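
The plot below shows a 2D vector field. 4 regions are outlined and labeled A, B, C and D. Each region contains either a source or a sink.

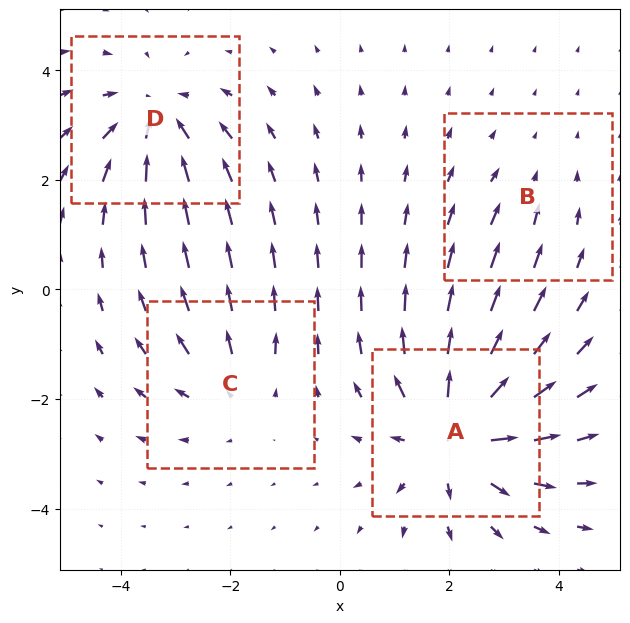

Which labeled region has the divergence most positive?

A

Divergence at each region's feature centre — A: about +6, B: about -2, C: about +3, D: about -5. Region A is most positive.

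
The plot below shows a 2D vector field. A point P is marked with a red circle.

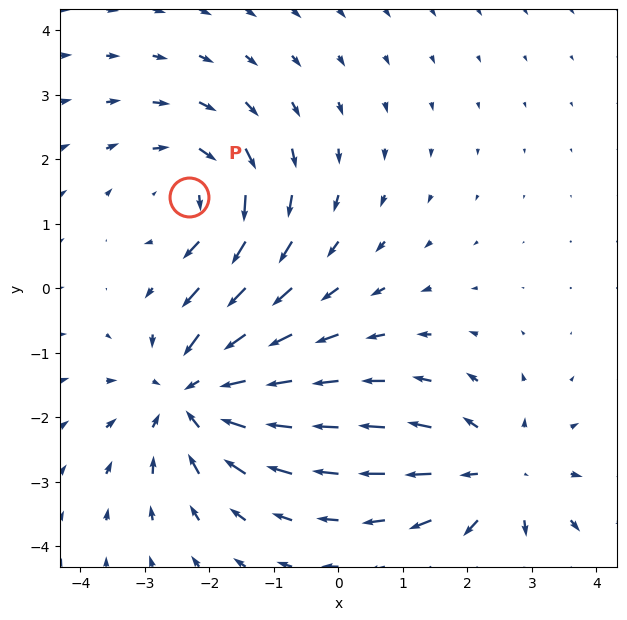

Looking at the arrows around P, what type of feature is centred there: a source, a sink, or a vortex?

vortex

At P (-2.3, 1.4) the arrows circulate clockwise. Divergence ≈0, curl about -3 — near-zero divergence with nonzero curl is a vortex.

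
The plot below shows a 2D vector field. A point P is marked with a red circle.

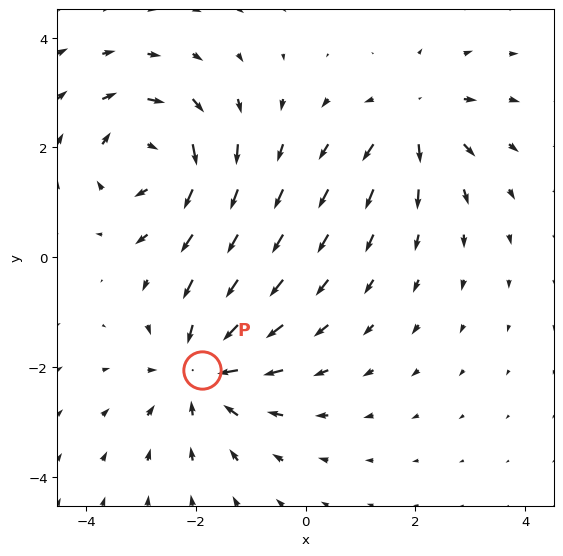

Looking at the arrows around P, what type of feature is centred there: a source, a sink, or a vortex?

sink

At P (-1.9, -2.1) the arrows converge inward. Divergence about -4, curl ≈0 — negative divergence with near-zero curl is a sink.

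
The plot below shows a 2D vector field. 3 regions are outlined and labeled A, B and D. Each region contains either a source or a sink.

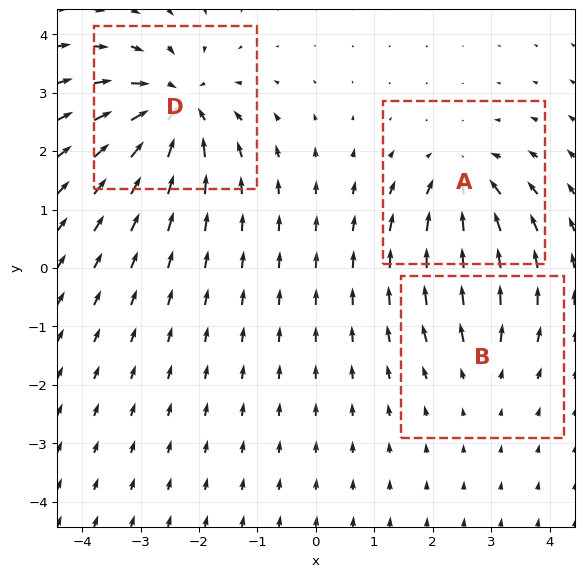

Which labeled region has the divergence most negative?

D

Divergence at each region's feature centre — A: about -4, B: about +2, D: about -5. Region D is most negative.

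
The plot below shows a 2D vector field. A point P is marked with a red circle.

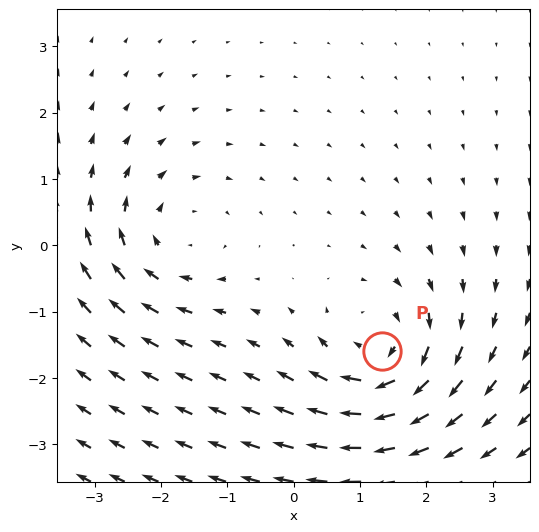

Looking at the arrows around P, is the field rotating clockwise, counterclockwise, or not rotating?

Near P at (1.3, -1.6) the arrows circulate clockwise. The curl (z-component) there is about -6; negative curl means clockwise rotation.

clockwise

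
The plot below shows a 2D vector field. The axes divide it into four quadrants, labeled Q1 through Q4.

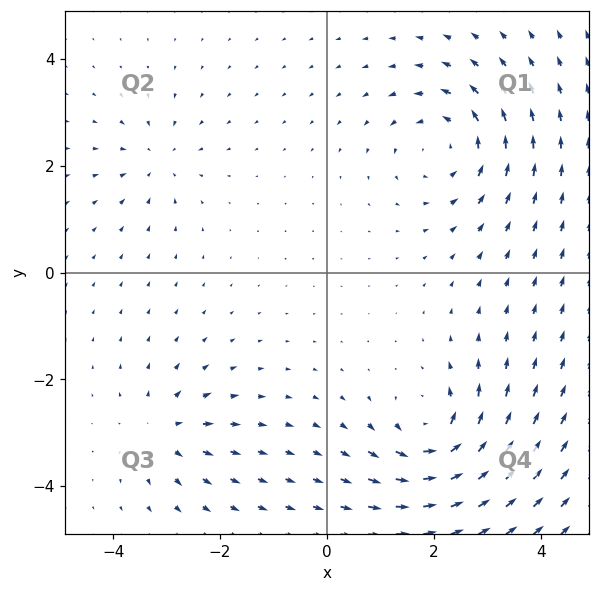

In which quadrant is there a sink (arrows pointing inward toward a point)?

The sink sits at approximately (-3.2, 2.1), which lies in quadrant Q2. The divergence there is about -3, negative as expected for a sink.

Q2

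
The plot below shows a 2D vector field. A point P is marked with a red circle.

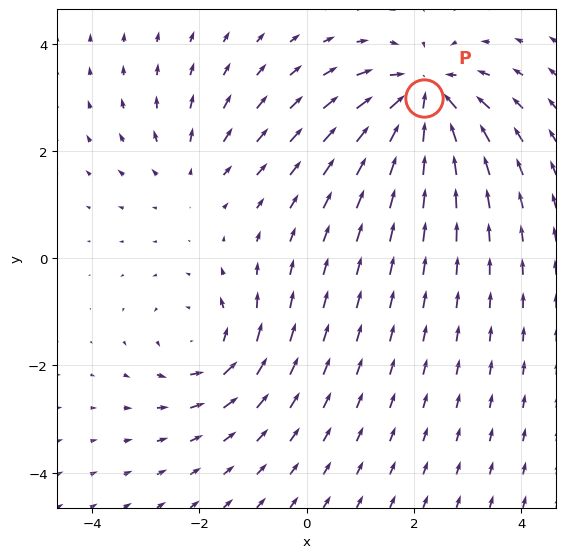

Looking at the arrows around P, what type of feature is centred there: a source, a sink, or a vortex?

sink

At P (2.2, 3.0) the arrows converge inward. Divergence about -6, curl ≈0 — negative divergence with near-zero curl is a sink.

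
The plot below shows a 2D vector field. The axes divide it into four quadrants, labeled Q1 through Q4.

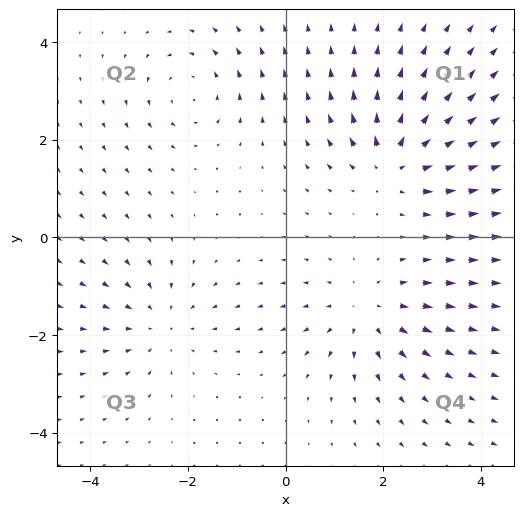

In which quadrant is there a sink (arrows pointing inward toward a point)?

The sink sits at approximately (-2.6, -1.8), which lies in quadrant Q3. The divergence there is about -3, negative as expected for a sink.

Q3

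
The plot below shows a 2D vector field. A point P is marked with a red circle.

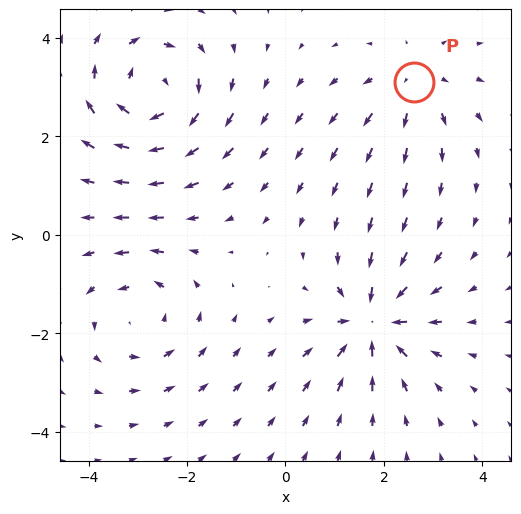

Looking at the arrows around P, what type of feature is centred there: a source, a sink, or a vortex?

At P (2.6, 3.1) the arrows spread outward. Divergence about +3, curl ≈0 — positive divergence with near-zero curl is a source.

source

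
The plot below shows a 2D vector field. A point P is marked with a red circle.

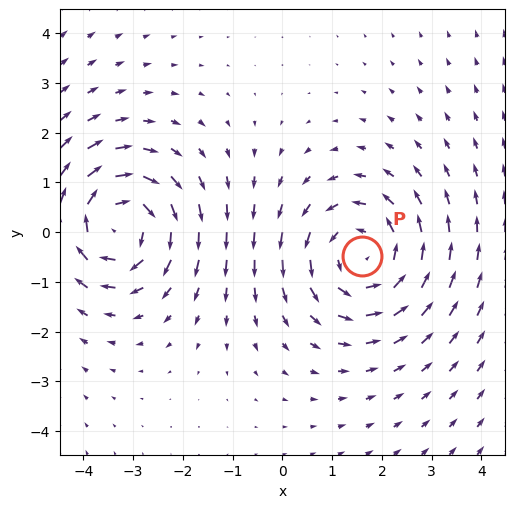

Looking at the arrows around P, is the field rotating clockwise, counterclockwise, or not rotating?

Near P at (1.6, -0.5) the arrows circulate counterclockwise. The curl (z-component) there is about +4; positive curl means counterclockwise rotation.

counterclockwise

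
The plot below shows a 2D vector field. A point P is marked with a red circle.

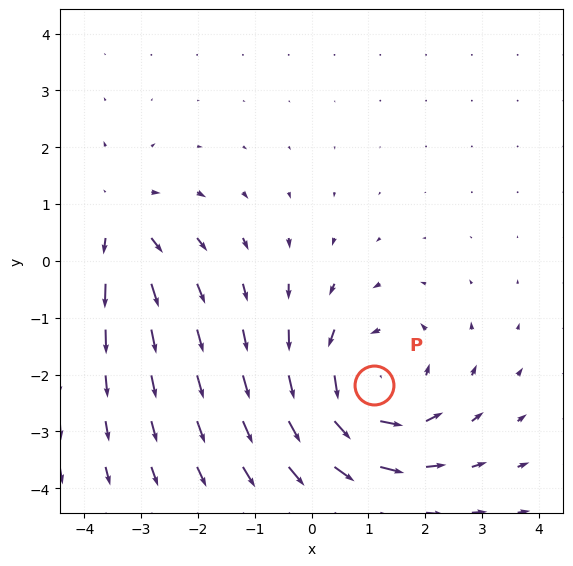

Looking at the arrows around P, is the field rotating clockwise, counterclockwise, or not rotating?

Near P at (1.1, -2.2) the arrows circulate counterclockwise. The curl (z-component) there is about +4; positive curl means counterclockwise rotation.

counterclockwise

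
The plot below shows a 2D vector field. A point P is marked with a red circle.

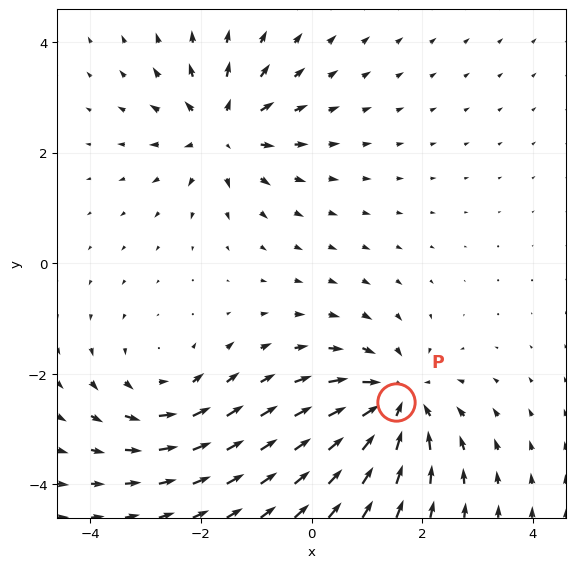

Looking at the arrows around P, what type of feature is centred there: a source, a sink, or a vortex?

At P (1.5, -2.5) the arrows converge inward. Divergence about -5, curl ≈0 — negative divergence with near-zero curl is a sink.

sink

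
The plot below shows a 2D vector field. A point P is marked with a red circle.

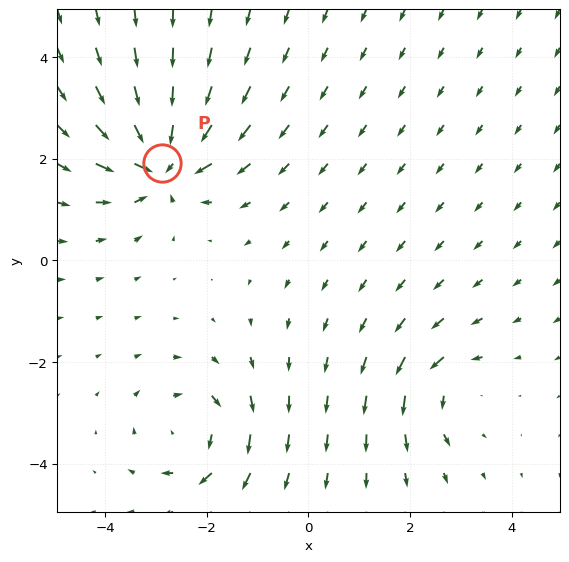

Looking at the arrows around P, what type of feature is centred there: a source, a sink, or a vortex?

At P (-2.9, 1.9) the arrows converge inward. Divergence about -7, curl ≈0 — negative divergence with near-zero curl is a sink.

sink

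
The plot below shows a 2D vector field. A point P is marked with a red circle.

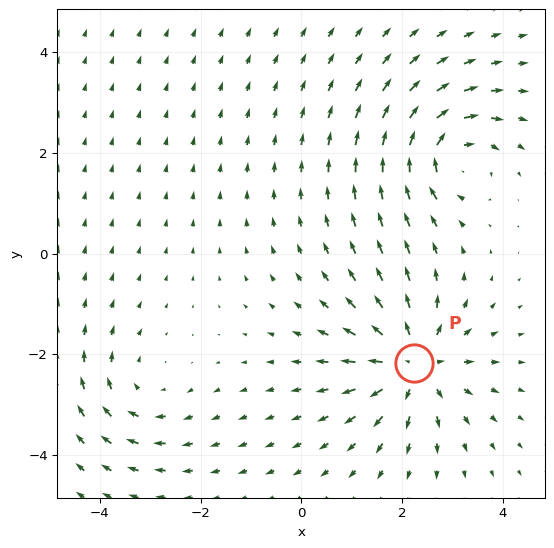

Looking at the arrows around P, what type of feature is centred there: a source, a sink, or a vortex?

source

At P (2.2, -2.2) the arrows spread outward. Divergence about +5, curl ≈0 — positive divergence with near-zero curl is a source.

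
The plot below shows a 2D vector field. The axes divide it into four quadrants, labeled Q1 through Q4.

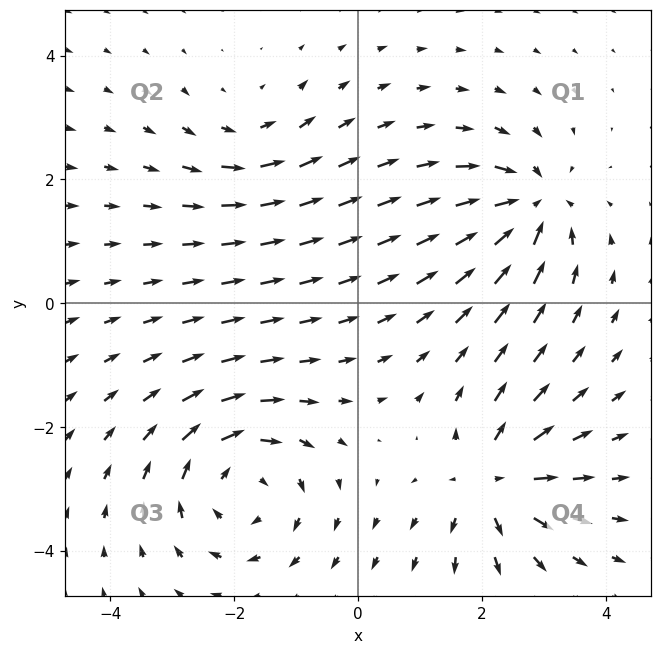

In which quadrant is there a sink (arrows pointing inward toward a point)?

The sink sits at approximately (2.8, 1.6), which lies in quadrant Q1. The divergence there is about -5, negative as expected for a sink.

Q1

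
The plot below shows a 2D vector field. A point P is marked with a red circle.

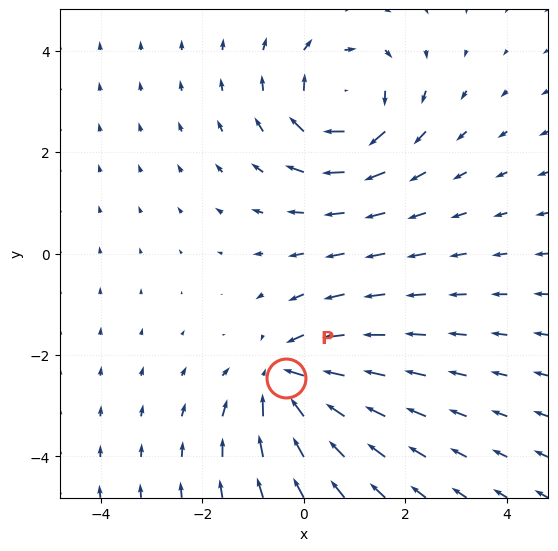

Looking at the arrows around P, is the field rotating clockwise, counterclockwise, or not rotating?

not rotating

Near P at (-0.3, -2.4) the arrows show no circulation. The curl there is ≈0.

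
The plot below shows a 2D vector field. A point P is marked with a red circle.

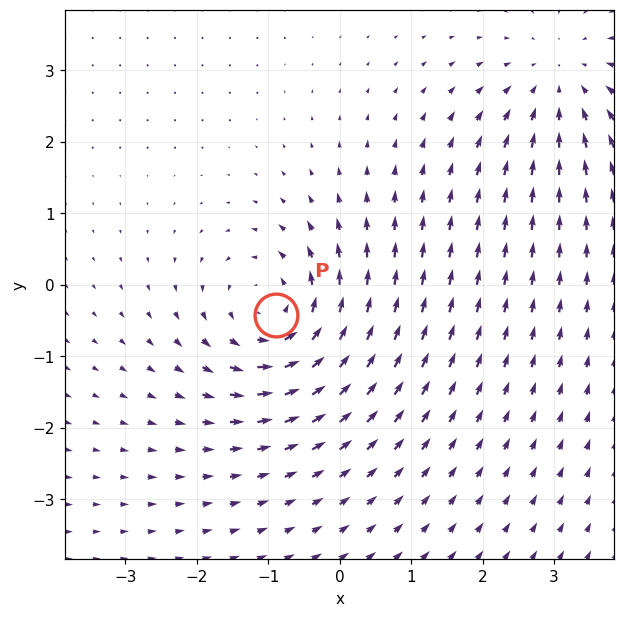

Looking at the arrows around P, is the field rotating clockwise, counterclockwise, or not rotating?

counterclockwise

Near P at (-0.9, -0.4) the arrows circulate counterclockwise. The curl (z-component) there is about +5; positive curl means counterclockwise rotation.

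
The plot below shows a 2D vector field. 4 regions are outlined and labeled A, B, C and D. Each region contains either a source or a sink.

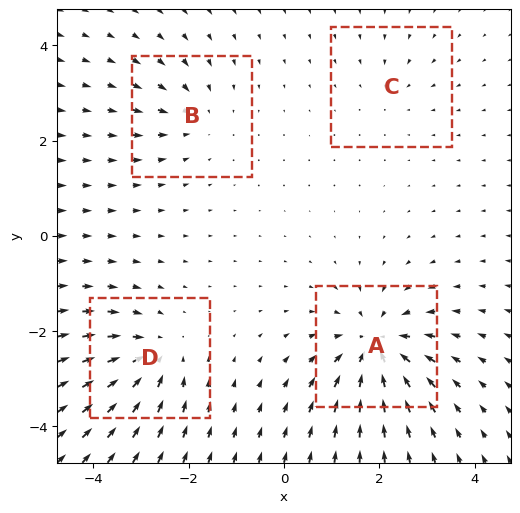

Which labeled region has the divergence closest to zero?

Divergence at each region's feature centre — A: about -7, B: about -4, C: about -2, D: about -5. Region C is closest to zero.

C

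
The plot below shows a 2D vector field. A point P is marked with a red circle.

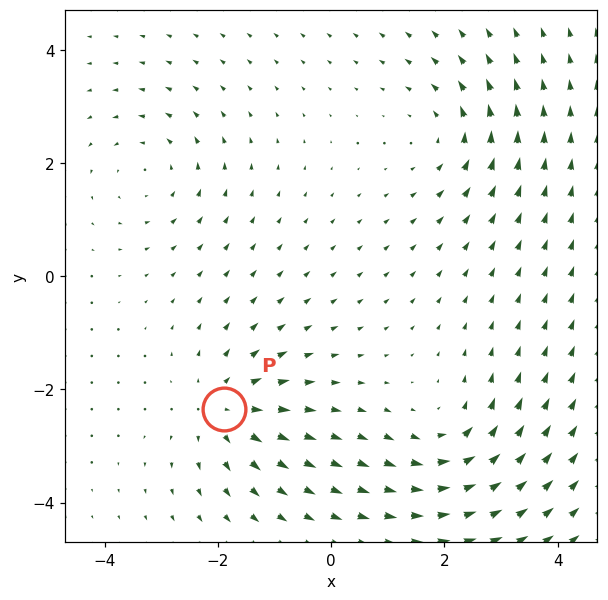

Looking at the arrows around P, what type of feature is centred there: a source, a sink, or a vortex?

source

At P (-1.9, -2.3) the arrows spread outward. Divergence about +6, curl ≈0 — positive divergence with near-zero curl is a source.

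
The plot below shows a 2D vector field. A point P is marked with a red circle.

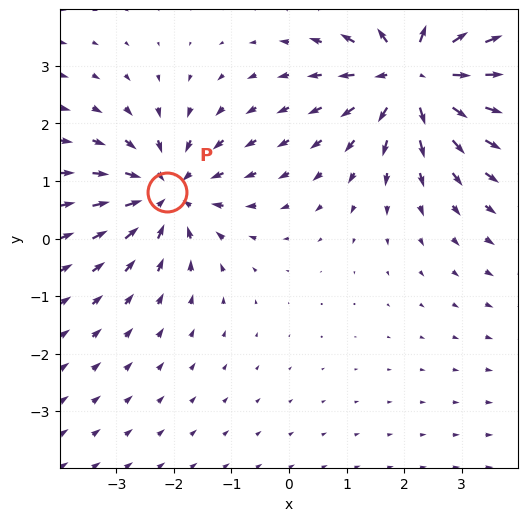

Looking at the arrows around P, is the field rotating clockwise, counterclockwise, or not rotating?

not rotating

Near P at (-2.1, 0.8) the arrows show no circulation. The curl there is ≈0.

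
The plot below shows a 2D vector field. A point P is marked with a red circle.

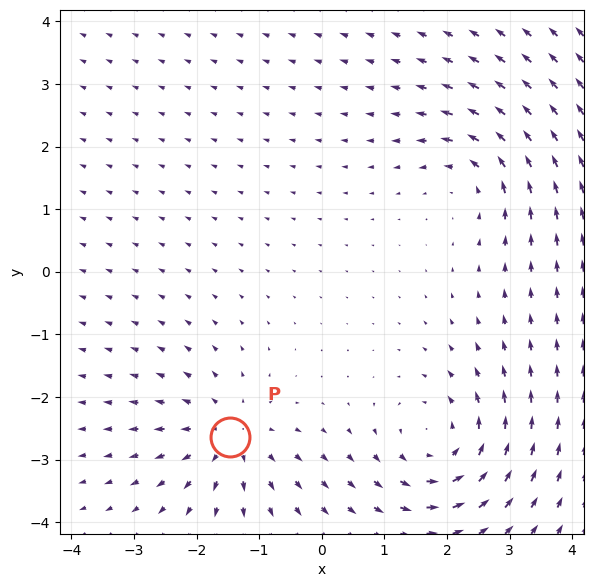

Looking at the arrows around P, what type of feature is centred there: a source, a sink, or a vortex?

source

At P (-1.5, -2.6) the arrows spread outward. Divergence about +4, curl ≈0 — positive divergence with near-zero curl is a source.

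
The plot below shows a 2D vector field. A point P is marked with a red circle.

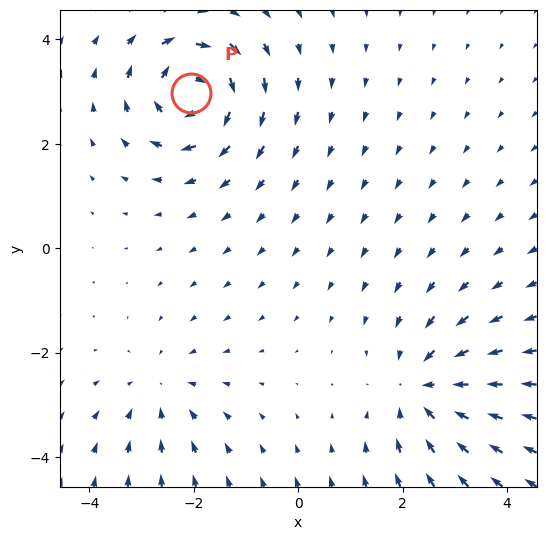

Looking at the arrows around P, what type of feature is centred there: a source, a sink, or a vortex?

vortex

At P (-2.1, 3.0) the arrows circulate clockwise. Divergence ≈0, curl about -7 — near-zero divergence with nonzero curl is a vortex.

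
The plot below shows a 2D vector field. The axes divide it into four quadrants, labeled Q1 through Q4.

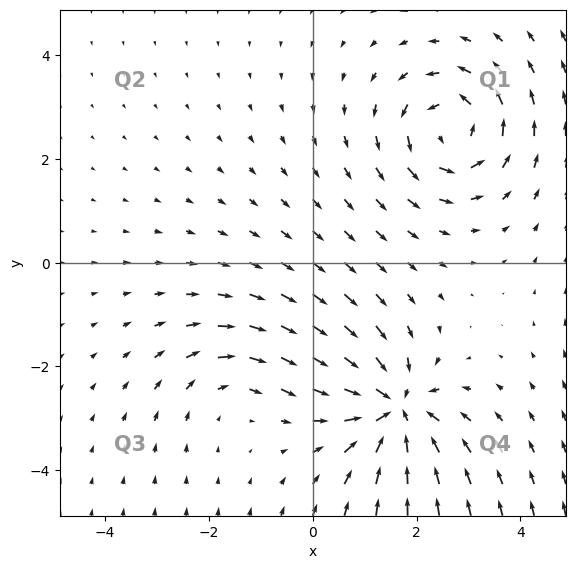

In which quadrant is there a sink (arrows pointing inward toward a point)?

Q4

The sink sits at approximately (1.6, -2.8), which lies in quadrant Q4. The divergence there is about -5, negative as expected for a sink.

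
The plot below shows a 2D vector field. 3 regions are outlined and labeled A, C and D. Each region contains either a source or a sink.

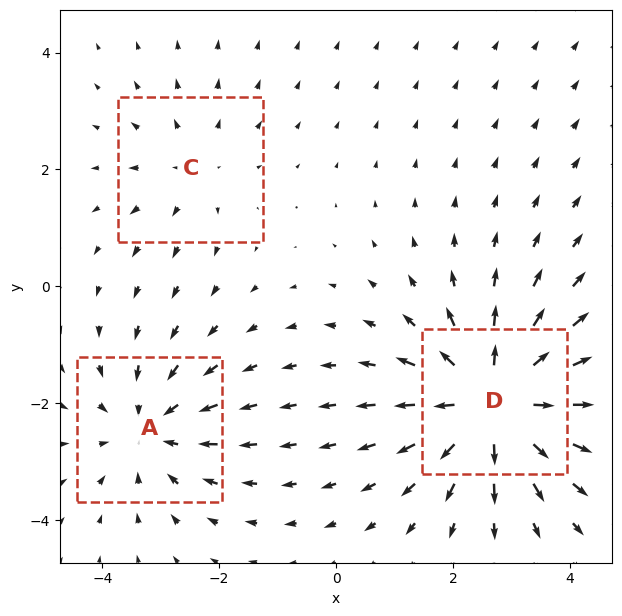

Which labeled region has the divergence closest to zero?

Divergence at each region's feature centre — A: about -3, C: about +2, D: about +4. Region C is closest to zero.

C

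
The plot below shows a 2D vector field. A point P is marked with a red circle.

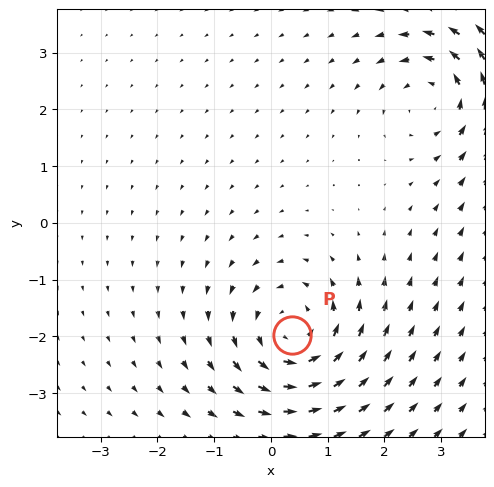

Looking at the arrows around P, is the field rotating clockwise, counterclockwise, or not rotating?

counterclockwise

Near P at (0.4, -2.0) the arrows circulate counterclockwise. The curl (z-component) there is about +5; positive curl means counterclockwise rotation.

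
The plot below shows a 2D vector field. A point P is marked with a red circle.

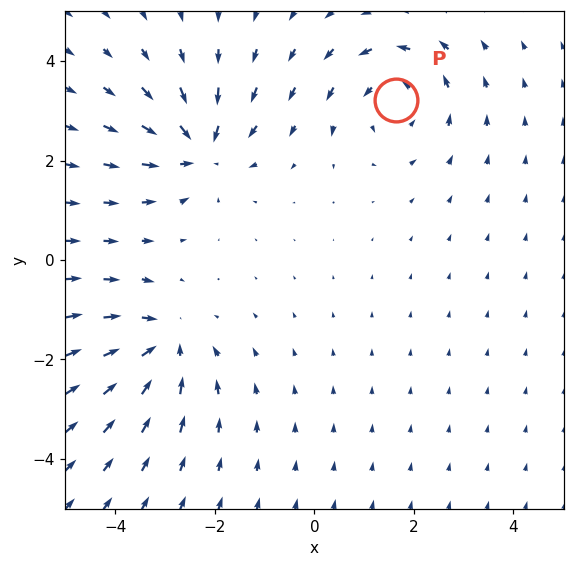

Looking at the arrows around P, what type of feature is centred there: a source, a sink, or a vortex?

vortex

At P (1.6, 3.2) the arrows circulate counterclockwise. Divergence ≈0, curl about +4 — near-zero divergence with nonzero curl is a vortex.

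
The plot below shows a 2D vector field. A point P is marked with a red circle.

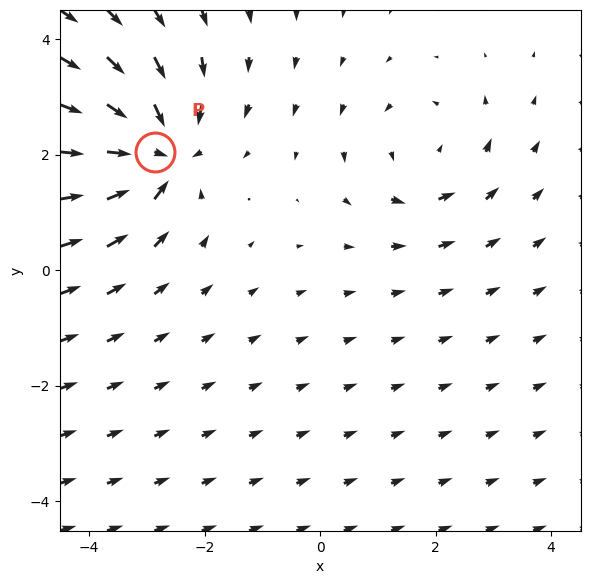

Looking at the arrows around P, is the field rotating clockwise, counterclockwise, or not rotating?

not rotating

Near P at (-2.9, 2.0) the arrows show no circulation. The curl there is ≈0.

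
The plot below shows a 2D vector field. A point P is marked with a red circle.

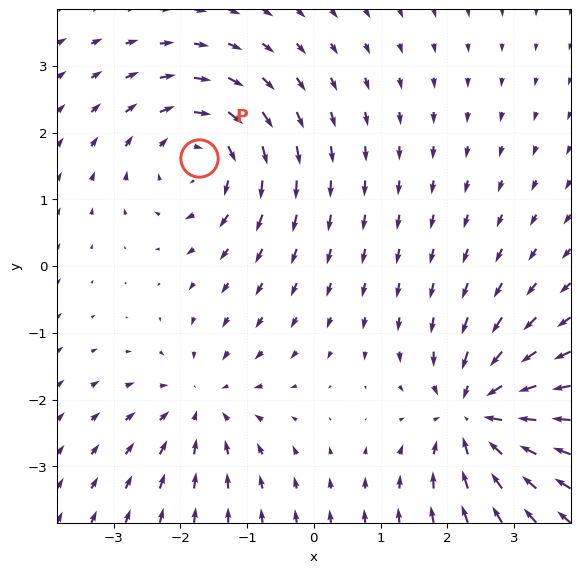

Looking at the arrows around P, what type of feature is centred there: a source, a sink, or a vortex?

vortex

At P (-1.7, 1.6) the arrows circulate clockwise. Divergence ≈0, curl about -4 — near-zero divergence with nonzero curl is a vortex.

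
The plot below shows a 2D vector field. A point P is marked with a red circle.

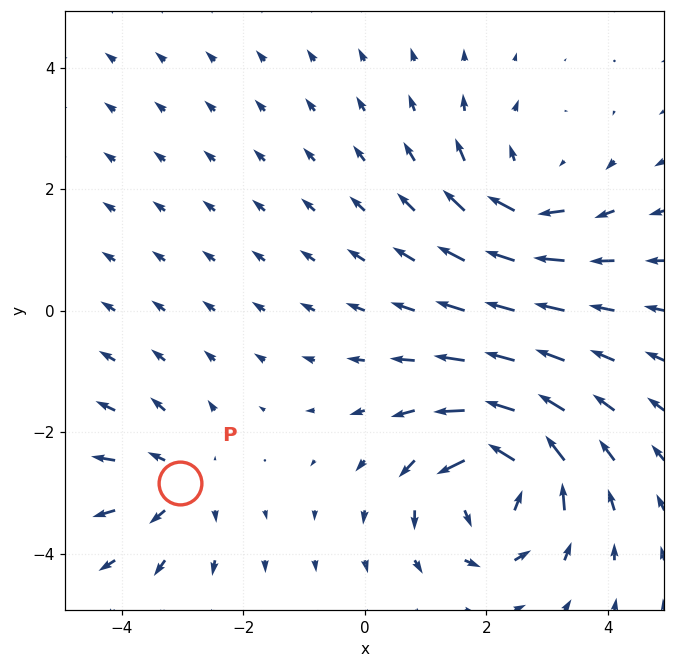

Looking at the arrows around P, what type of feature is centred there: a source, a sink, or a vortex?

source

At P (-3.0, -2.8) the arrows spread outward. Divergence about +3, curl ≈0 — positive divergence with near-zero curl is a source.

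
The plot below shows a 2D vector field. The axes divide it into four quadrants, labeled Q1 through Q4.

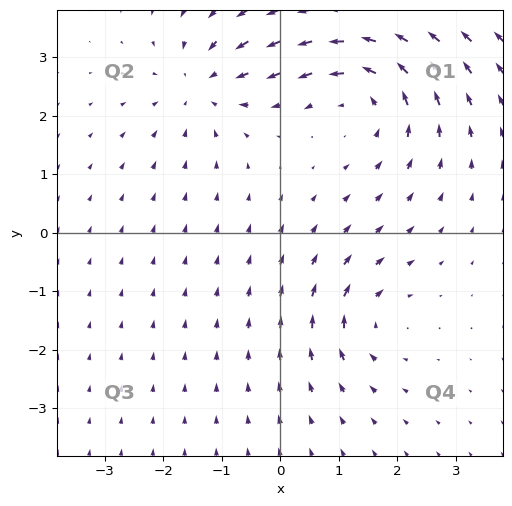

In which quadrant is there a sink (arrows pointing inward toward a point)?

Q2

The sink sits at approximately (-1.3, 2.5), which lies in quadrant Q2. The divergence there is about -4, negative as expected for a sink.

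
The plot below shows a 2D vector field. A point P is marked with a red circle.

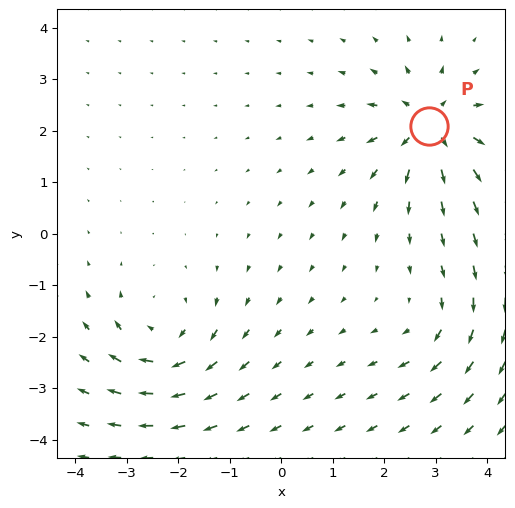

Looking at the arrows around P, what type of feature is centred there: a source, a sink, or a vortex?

source

At P (2.9, 2.1) the arrows spread outward. Divergence about +7, curl ≈0 — positive divergence with near-zero curl is a source.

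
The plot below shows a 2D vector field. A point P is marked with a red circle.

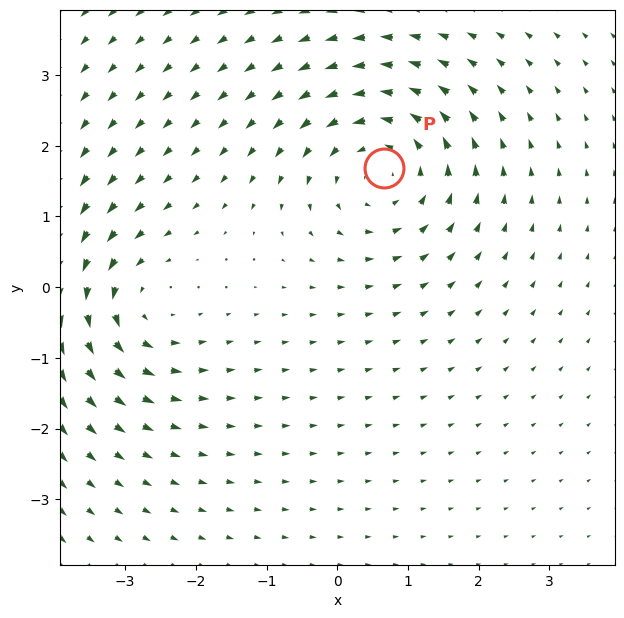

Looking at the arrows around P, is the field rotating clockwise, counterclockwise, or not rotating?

counterclockwise

Near P at (0.7, 1.7) the arrows circulate counterclockwise. The curl (z-component) there is about +4; positive curl means counterclockwise rotation.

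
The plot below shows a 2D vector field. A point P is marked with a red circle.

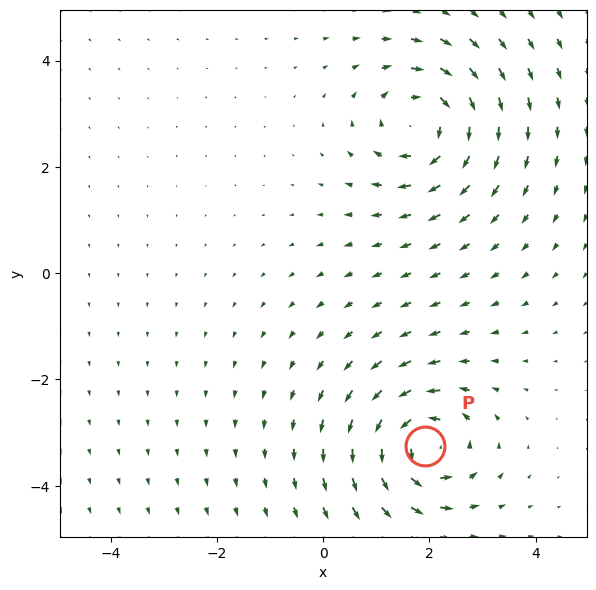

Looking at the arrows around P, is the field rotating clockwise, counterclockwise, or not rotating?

Near P at (1.9, -3.3) the arrows circulate counterclockwise. The curl (z-component) there is about +6; positive curl means counterclockwise rotation.

counterclockwise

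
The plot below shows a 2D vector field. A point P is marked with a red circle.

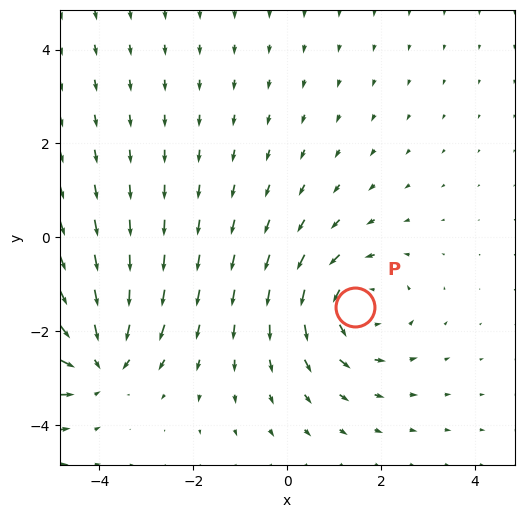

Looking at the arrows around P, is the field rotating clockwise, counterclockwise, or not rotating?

counterclockwise

Near P at (1.5, -1.5) the arrows circulate counterclockwise. The curl (z-component) there is about +4; positive curl means counterclockwise rotation.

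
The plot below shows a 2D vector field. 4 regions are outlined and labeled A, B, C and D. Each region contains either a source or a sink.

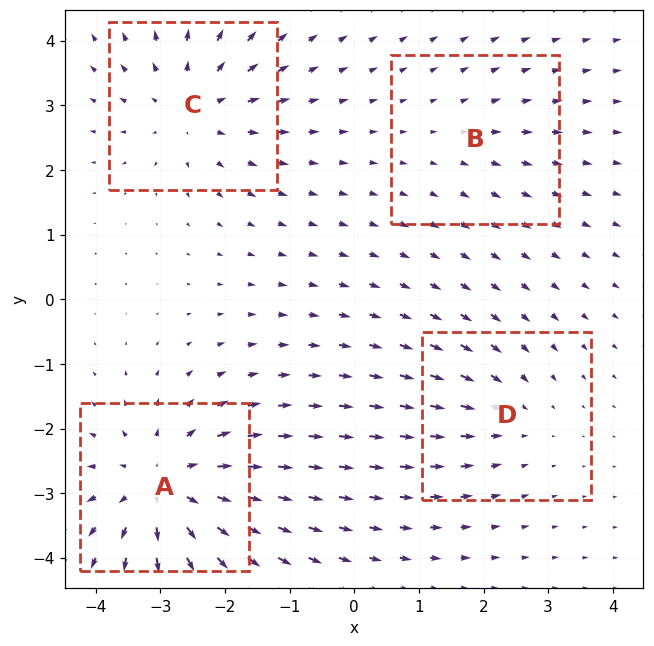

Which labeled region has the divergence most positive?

Divergence at each region's feature centre — A: about +6, B: about +2, C: about +5, D: about -3. Region A is most positive.

A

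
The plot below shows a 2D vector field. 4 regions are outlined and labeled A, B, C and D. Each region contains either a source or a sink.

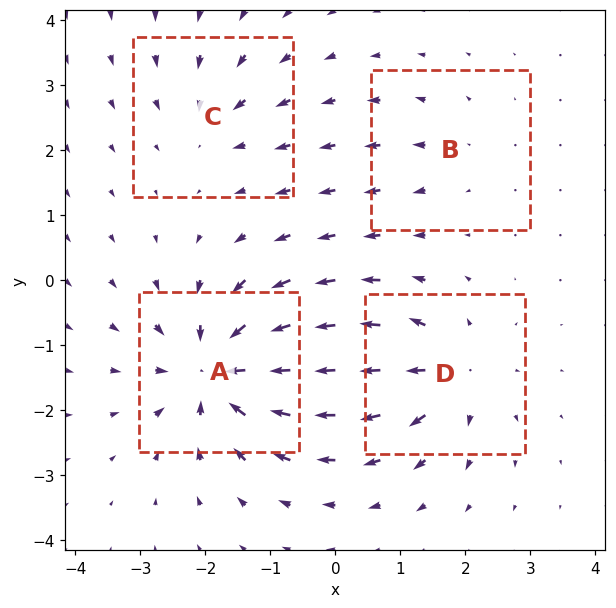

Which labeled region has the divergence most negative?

A

Divergence at each region's feature centre — A: about -8, B: about +3, C: about -4, D: about +6. Region A is most negative.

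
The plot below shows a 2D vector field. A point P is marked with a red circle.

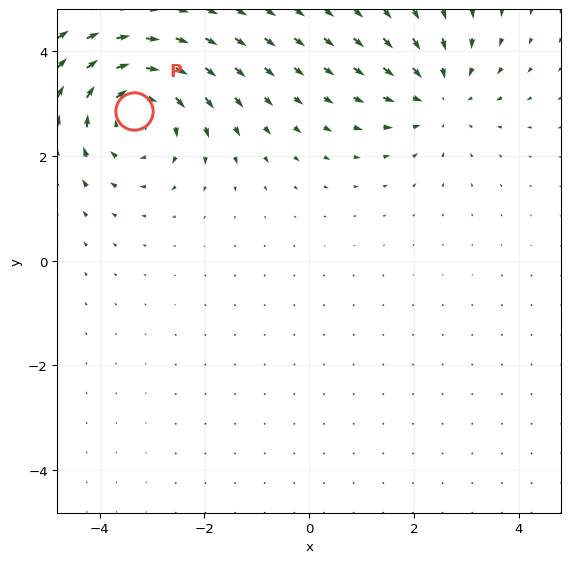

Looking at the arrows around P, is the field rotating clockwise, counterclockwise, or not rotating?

clockwise

Near P at (-3.3, 2.9) the arrows circulate clockwise. The curl (z-component) there is about -4; negative curl means clockwise rotation.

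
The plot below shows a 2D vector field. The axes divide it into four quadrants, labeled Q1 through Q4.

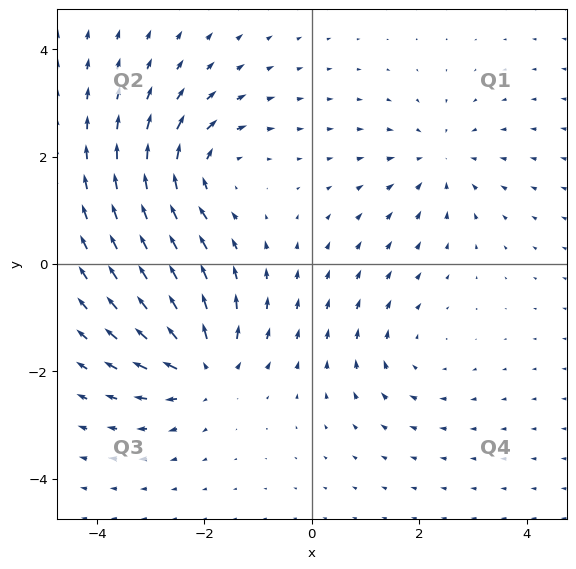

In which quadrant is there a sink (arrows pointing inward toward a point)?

The sink sits at approximately (2.4, 1.9), which lies in quadrant Q1. The divergence there is about -3, negative as expected for a sink.

Q1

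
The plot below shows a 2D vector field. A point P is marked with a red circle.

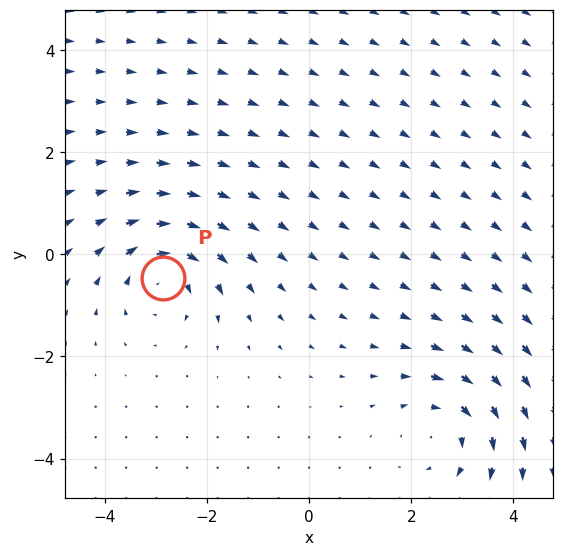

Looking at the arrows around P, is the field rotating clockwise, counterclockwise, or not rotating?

Near P at (-2.9, -0.5) the arrows circulate clockwise. The curl (z-component) there is about -5; negative curl means clockwise rotation.

clockwise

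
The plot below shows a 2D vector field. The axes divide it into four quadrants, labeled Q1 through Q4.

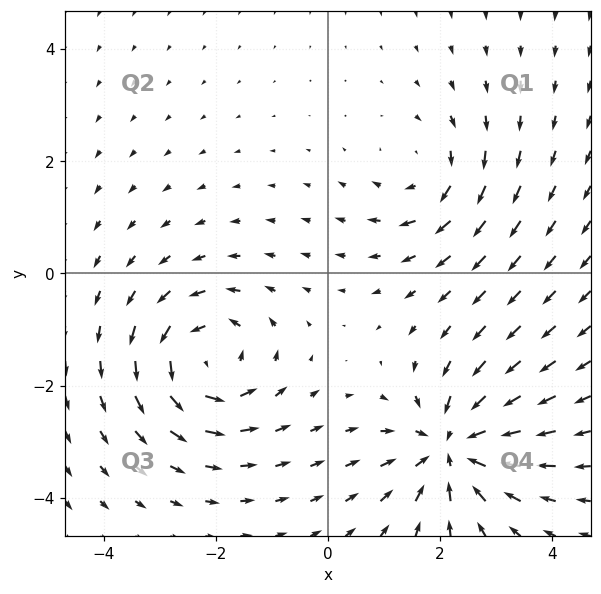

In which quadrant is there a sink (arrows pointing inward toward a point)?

Q4

The sink sits at approximately (2.2, -3.1), which lies in quadrant Q4. The divergence there is about -5, negative as expected for a sink.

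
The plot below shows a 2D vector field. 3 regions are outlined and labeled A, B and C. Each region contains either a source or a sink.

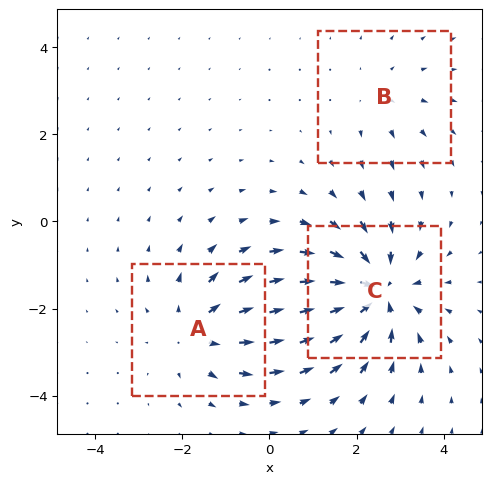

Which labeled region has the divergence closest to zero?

B

Divergence at each region's feature centre — A: about +3, B: about +2, C: about -5. Region B is closest to zero.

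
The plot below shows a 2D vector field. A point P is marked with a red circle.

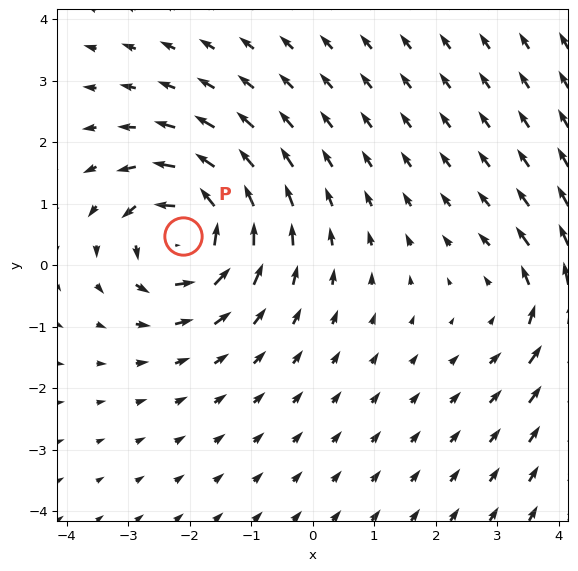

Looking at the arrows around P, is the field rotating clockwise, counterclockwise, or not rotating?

Near P at (-2.1, 0.5) the arrows circulate counterclockwise. The curl (z-component) there is about +5; positive curl means counterclockwise rotation.

counterclockwise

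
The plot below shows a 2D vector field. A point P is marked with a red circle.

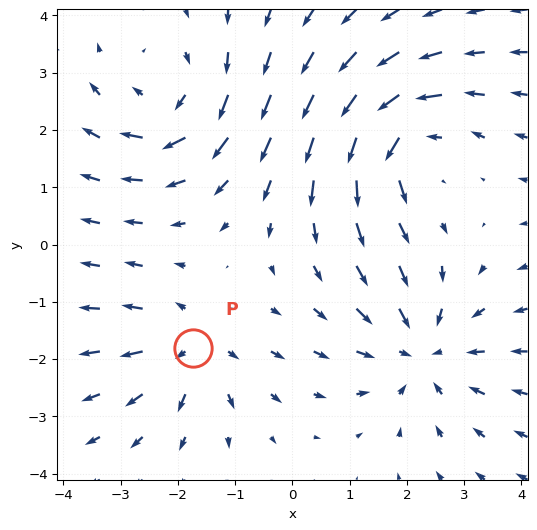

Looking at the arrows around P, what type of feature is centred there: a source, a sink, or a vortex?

At P (-1.7, -1.8) the arrows spread outward. Divergence about +4, curl ≈0 — positive divergence with near-zero curl is a source.

source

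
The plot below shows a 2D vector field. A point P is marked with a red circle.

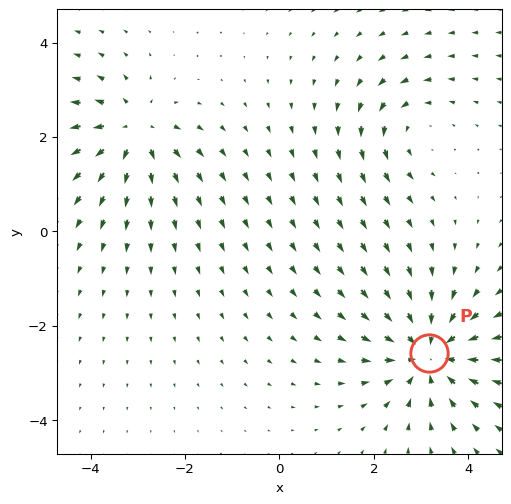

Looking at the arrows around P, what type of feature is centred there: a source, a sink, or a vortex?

sink

At P (3.2, -2.6) the arrows converge inward. Divergence about -5, curl ≈0 — negative divergence with near-zero curl is a sink.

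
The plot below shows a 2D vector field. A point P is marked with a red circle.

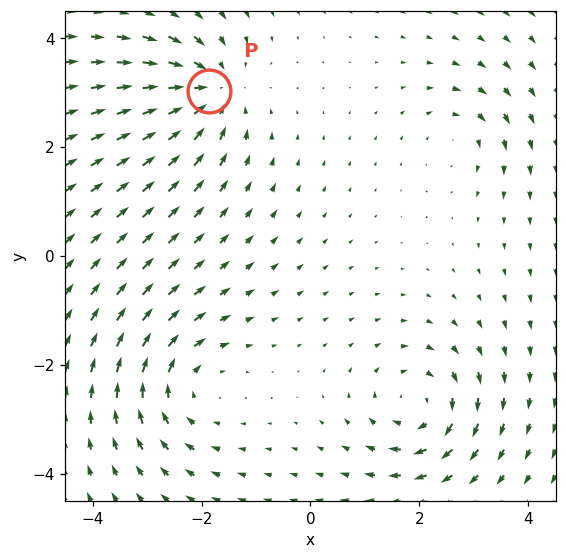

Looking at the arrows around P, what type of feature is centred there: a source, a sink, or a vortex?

sink

At P (-1.9, 3.0) the arrows converge inward. Divergence about -5, curl ≈0 — negative divergence with near-zero curl is a sink.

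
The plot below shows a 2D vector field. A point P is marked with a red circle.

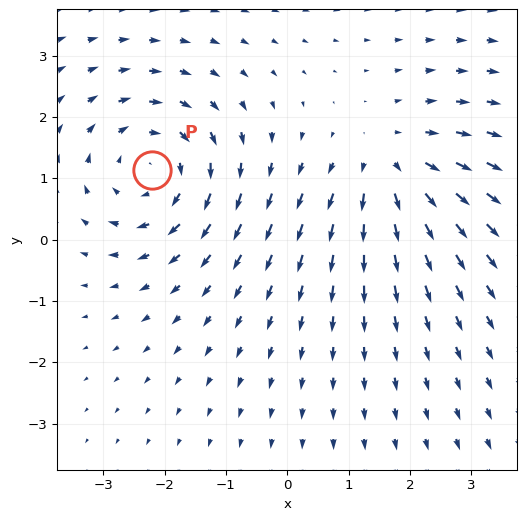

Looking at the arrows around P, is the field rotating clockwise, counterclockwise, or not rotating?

clockwise

Near P at (-2.2, 1.1) the arrows circulate clockwise. The curl (z-component) there is about -4; negative curl means clockwise rotation.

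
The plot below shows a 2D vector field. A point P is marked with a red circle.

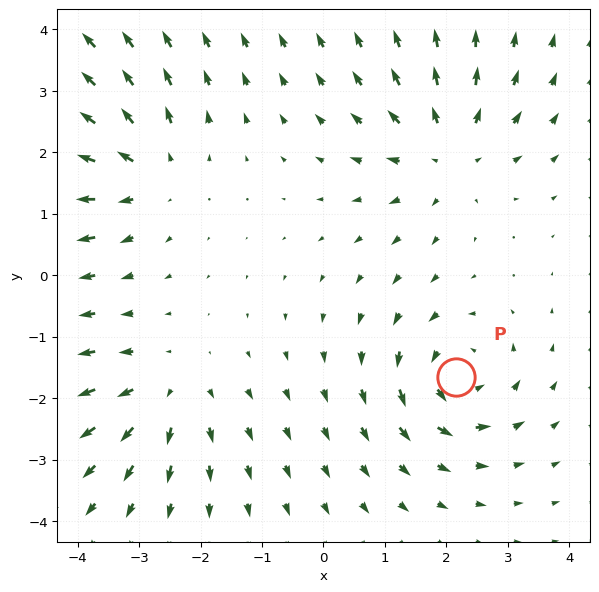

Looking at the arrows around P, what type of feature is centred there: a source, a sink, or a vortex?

At P (2.2, -1.6) the arrows circulate counterclockwise. Divergence ≈0, curl about +4 — near-zero divergence with nonzero curl is a vortex.

vortex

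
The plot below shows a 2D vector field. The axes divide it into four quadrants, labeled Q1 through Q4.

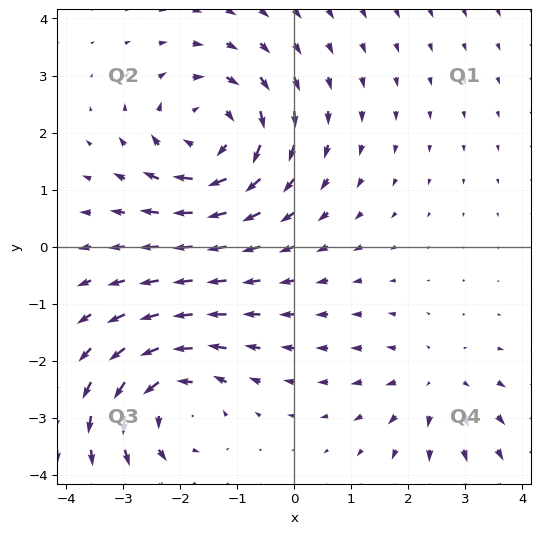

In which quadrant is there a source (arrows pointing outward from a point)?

Q4

The source sits at approximately (2.5, -2.4), which lies in quadrant Q4. The divergence there is about +3, positive as expected for a source.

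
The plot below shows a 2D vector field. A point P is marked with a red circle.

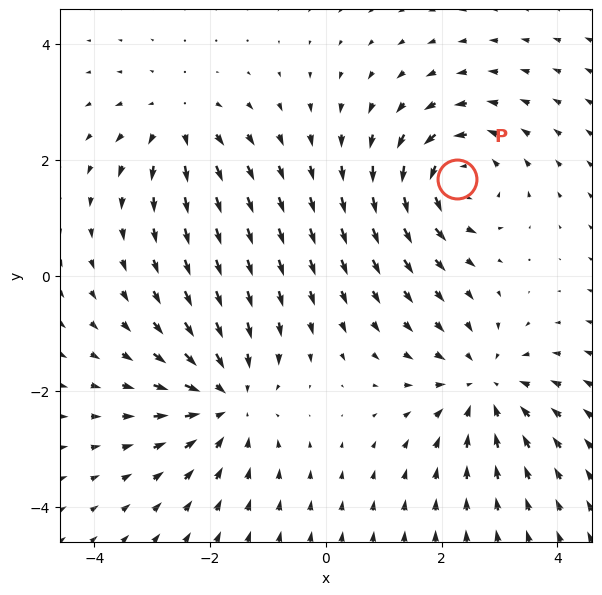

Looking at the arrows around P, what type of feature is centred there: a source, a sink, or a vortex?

vortex

At P (2.3, 1.7) the arrows circulate counterclockwise. Divergence ≈0, curl about +5 — near-zero divergence with nonzero curl is a vortex.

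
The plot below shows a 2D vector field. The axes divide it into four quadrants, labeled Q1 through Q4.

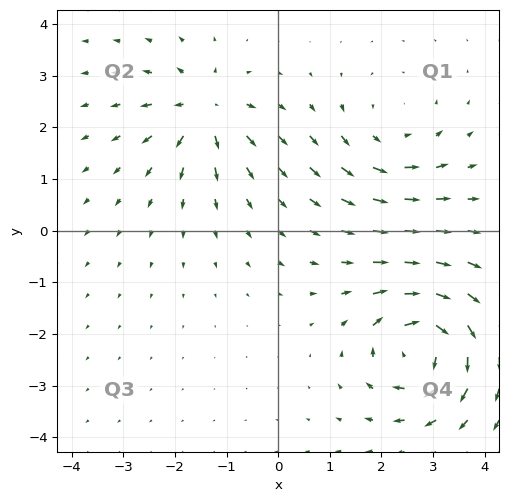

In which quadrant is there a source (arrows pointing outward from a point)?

The source sits at approximately (-1.4, 2.3), which lies in quadrant Q2. The divergence there is about +5, positive as expected for a source.

Q2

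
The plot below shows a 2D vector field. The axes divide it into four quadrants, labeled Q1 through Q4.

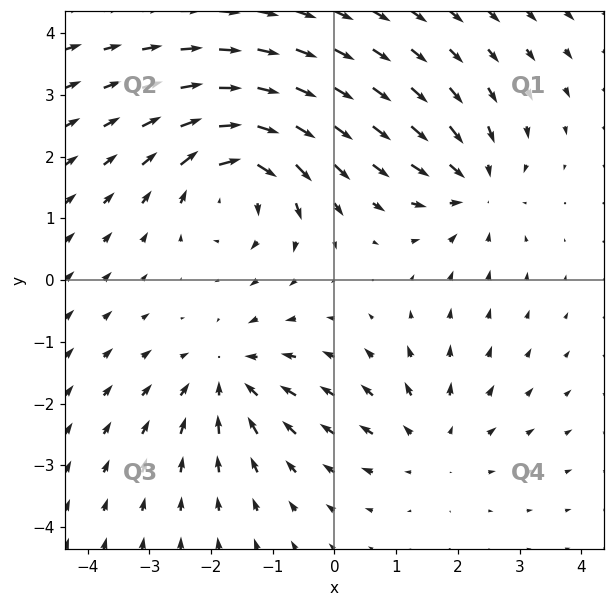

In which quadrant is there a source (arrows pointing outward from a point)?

The source sits at approximately (1.6, -2.6), which lies in quadrant Q4. The divergence there is about +2, positive as expected for a source.

Q4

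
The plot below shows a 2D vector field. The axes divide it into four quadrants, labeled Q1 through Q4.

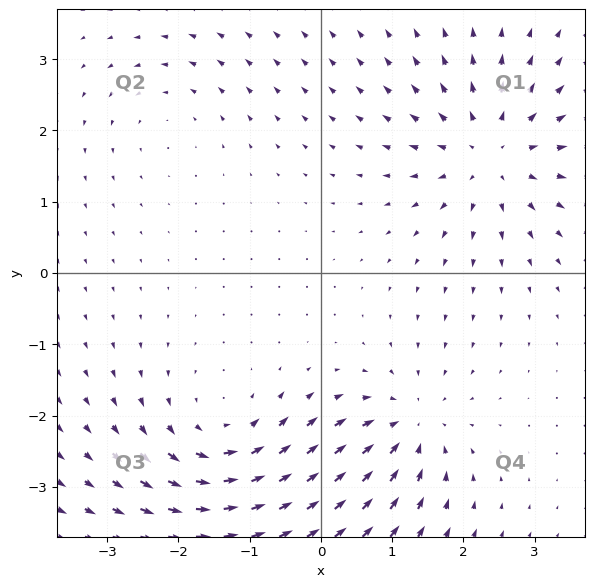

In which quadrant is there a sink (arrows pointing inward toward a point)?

The sink sits at approximately (1.2, -2.2), which lies in quadrant Q4. The divergence there is about -5, negative as expected for a sink.

Q4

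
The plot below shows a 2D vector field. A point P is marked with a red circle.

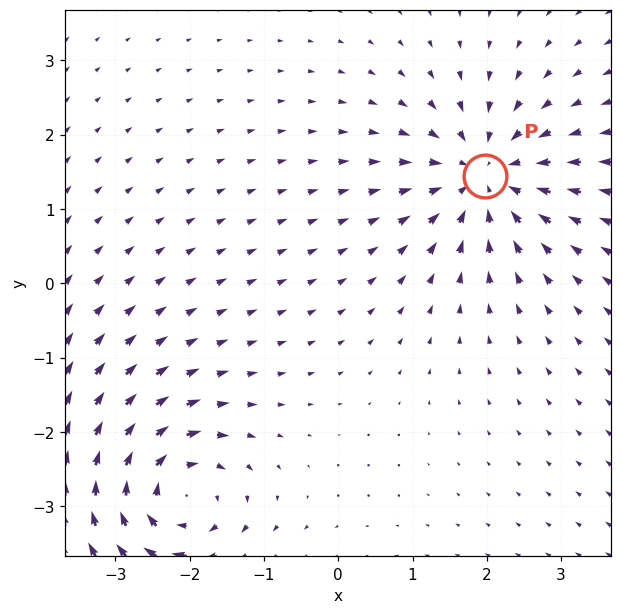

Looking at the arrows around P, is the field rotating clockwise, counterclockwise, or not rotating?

Near P at (2.0, 1.4) the arrows show no circulation. The curl there is ≈0.

not rotating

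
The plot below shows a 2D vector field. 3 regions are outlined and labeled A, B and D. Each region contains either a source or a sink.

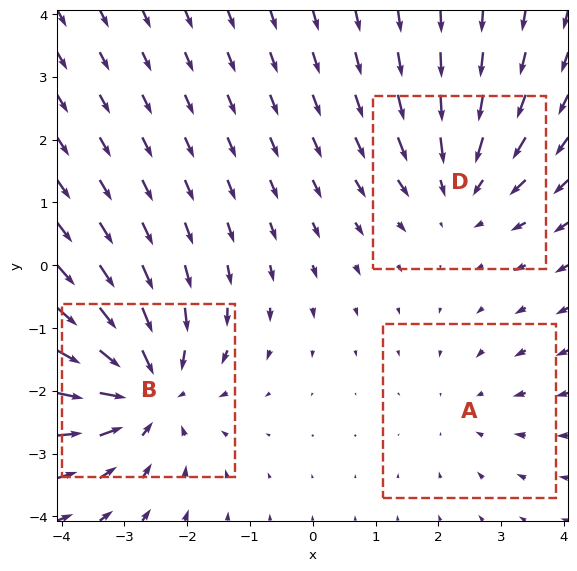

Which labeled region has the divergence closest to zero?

A

Divergence at each region's feature centre — A: about -2, B: about -4, D: about -3. Region A is closest to zero.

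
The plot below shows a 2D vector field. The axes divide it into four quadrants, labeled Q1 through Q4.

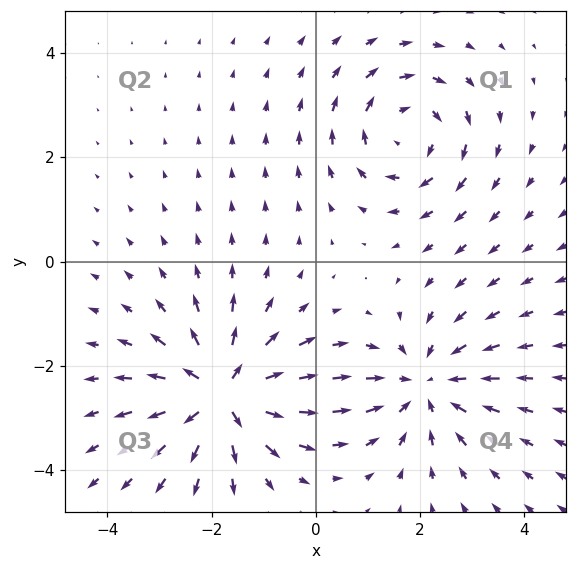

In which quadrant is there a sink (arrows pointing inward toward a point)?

Q4

The sink sits at approximately (2.1, -2.4), which lies in quadrant Q4. The divergence there is about -4, negative as expected for a sink.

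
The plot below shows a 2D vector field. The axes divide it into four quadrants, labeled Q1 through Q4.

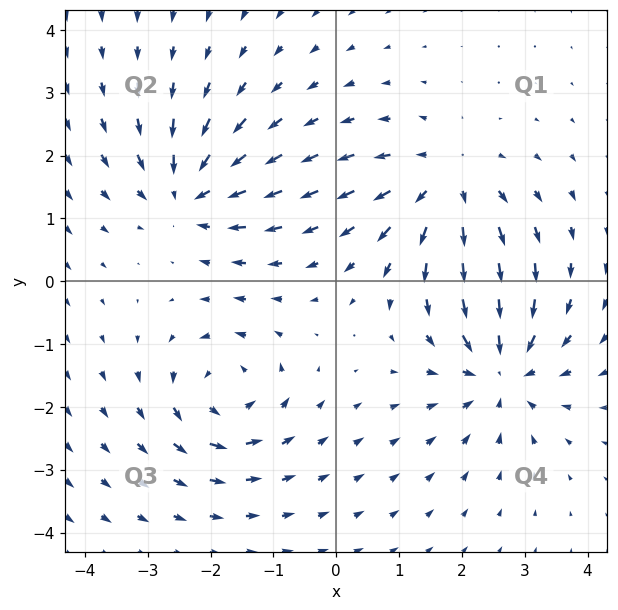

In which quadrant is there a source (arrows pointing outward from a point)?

The source sits at approximately (1.8, 1.6), which lies in quadrant Q1. The divergence there is about +5, positive as expected for a source.

Q1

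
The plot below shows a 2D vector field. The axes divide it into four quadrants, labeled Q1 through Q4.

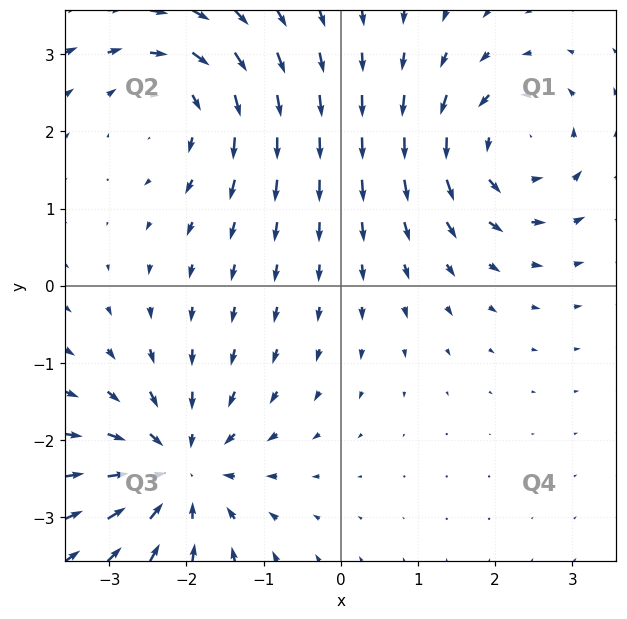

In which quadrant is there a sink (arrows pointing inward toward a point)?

Q3

The sink sits at approximately (-2.1, -2.4), which lies in quadrant Q3. The divergence there is about -6, negative as expected for a sink.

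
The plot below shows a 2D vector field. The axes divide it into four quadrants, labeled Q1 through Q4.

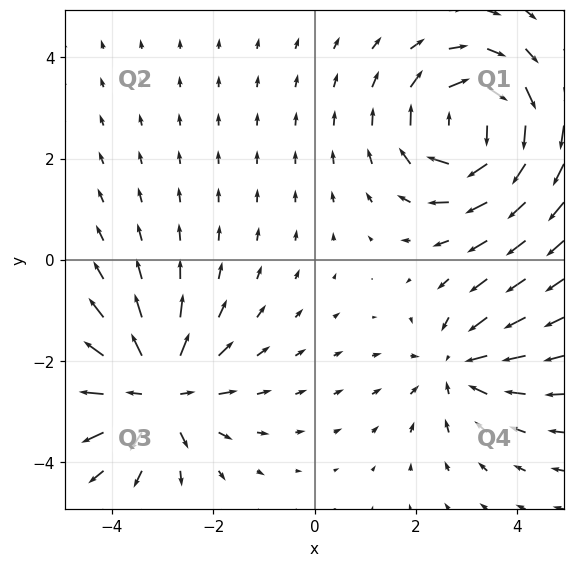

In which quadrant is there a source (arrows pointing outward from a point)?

Q3

The source sits at approximately (-3.1, -2.6), which lies in quadrant Q3. The divergence there is about +4, positive as expected for a source.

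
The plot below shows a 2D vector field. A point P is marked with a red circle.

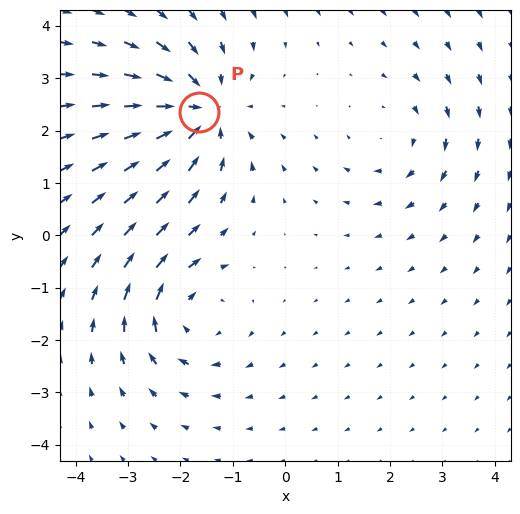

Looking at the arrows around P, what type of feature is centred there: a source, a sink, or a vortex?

sink

At P (-1.6, 2.4) the arrows converge inward. Divergence about -5, curl ≈0 — negative divergence with near-zero curl is a sink.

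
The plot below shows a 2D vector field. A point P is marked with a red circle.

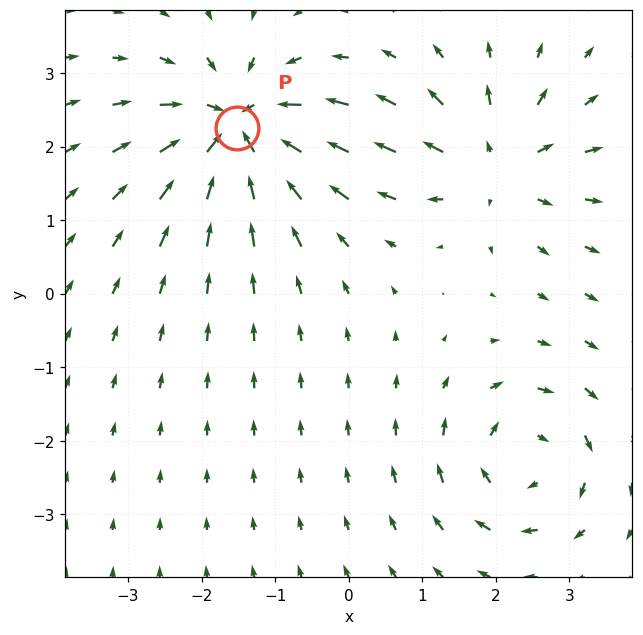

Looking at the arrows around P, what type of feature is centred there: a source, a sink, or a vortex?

At P (-1.5, 2.3) the arrows converge inward. Divergence about -6, curl ≈0 — negative divergence with near-zero curl is a sink.

sink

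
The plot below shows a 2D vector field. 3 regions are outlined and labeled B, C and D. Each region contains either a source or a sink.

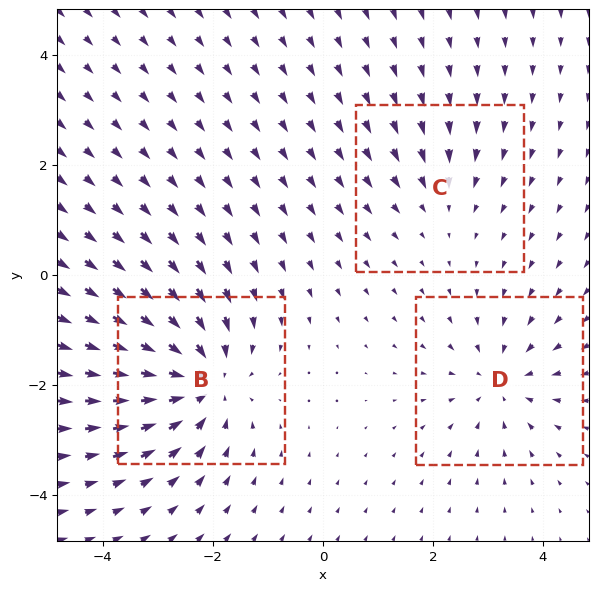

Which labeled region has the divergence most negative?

Divergence at each region's feature centre — B: about -5, C: about -2, D: about -3. Region B is most negative.

B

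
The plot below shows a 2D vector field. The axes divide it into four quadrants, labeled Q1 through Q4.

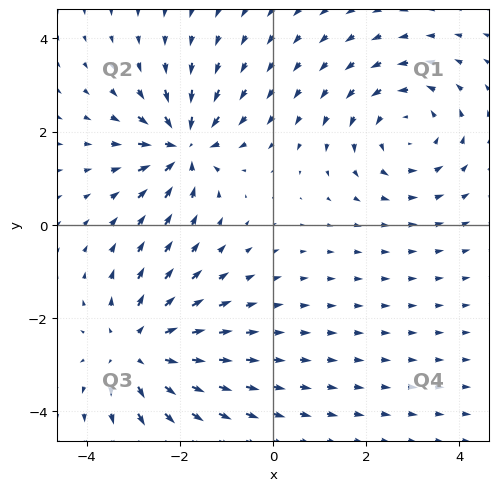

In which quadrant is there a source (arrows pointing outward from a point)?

Q3

The source sits at approximately (-2.9, -2.7), which lies in quadrant Q3. The divergence there is about +3, positive as expected for a source.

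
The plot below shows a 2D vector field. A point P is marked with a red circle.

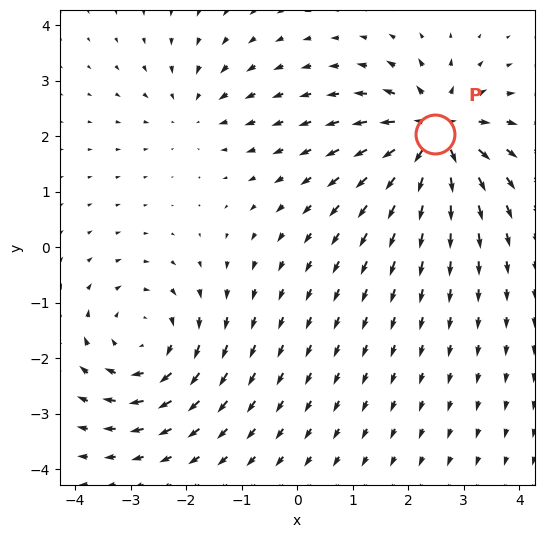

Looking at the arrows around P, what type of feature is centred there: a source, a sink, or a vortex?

At P (2.5, 2.0) the arrows spread outward. Divergence about +7, curl ≈0 — positive divergence with near-zero curl is a source.

source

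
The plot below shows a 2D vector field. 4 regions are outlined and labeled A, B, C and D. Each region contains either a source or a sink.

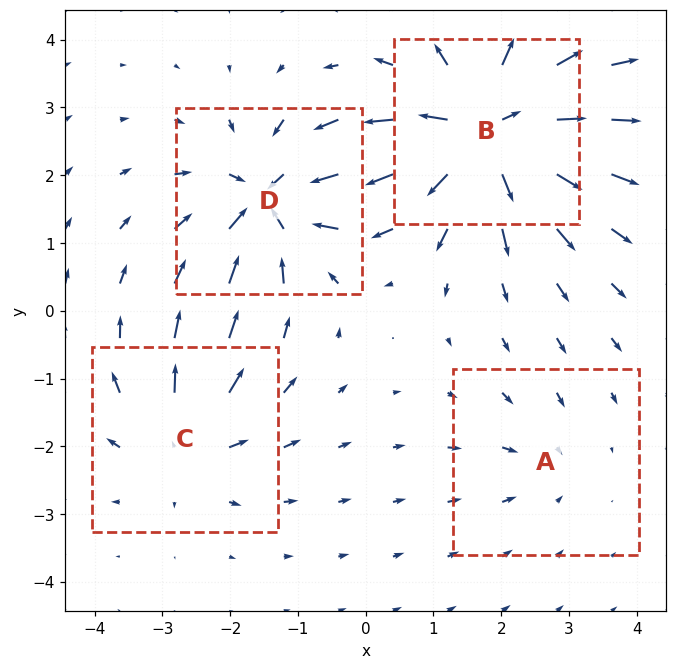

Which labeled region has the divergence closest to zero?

A

Divergence at each region's feature centre — A: about -2, B: about +8, C: about +4, D: about -6. Region A is closest to zero.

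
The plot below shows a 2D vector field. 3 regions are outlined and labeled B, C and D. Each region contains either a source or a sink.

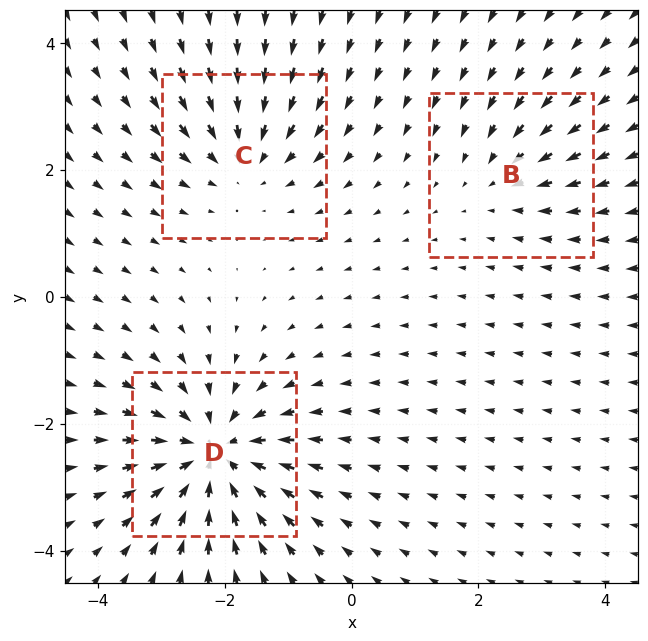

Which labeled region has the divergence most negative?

Divergence at each region's feature centre — B: about -2, C: about -3, D: about -5. Region D is most negative.

D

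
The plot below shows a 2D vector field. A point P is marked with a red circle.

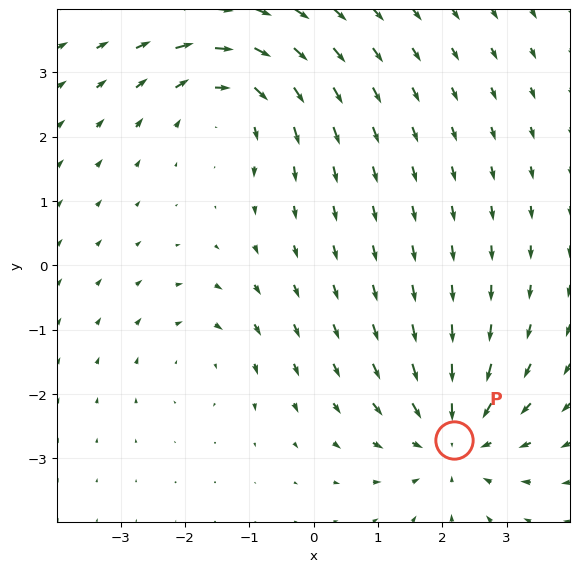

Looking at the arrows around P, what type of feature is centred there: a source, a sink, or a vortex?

sink

At P (2.2, -2.7) the arrows converge inward. Divergence about -4, curl ≈0 — negative divergence with near-zero curl is a sink.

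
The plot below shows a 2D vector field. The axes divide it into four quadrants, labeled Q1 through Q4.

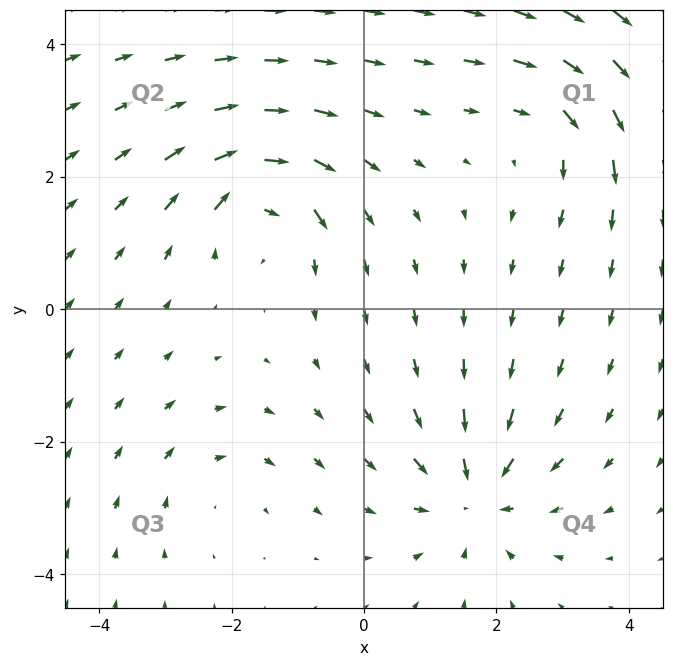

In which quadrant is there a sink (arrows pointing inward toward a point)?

The sink sits at approximately (1.7, -2.8), which lies in quadrant Q4. The divergence there is about -6, negative as expected for a sink.

Q4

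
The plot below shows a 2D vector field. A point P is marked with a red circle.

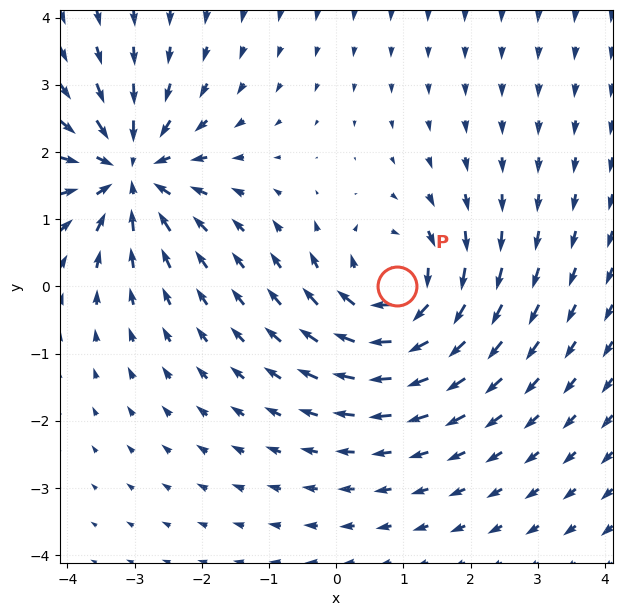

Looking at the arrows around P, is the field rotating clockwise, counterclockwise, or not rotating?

Near P at (0.9, 0.0) the arrows circulate clockwise. The curl (z-component) there is about -5; negative curl means clockwise rotation.

clockwise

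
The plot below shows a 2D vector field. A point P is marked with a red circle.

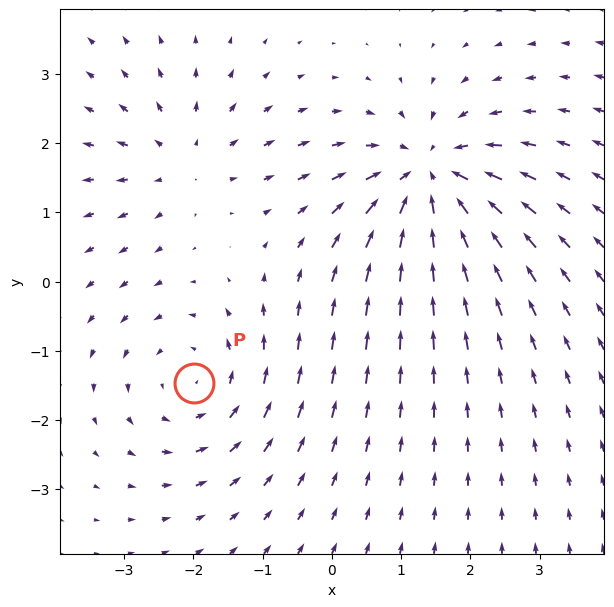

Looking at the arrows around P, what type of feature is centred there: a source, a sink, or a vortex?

At P (-2.0, -1.5) the arrows circulate counterclockwise. Divergence ≈0, curl about +3 — near-zero divergence with nonzero curl is a vortex.

vortex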